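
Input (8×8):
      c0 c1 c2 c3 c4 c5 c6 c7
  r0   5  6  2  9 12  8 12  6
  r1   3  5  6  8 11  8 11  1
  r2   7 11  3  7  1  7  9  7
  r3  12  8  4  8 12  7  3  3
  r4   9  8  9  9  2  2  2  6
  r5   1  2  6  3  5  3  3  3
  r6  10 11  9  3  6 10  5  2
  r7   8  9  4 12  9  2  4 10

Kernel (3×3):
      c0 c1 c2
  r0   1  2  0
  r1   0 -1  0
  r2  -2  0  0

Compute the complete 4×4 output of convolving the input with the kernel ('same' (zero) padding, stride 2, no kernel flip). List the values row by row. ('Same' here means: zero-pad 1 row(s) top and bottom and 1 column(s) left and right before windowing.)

Output[0,0]: The receptive field on the zero-padded input at this output position is [0 0 0 / 0 5 6 / 0 3 5]. Elementwise product with the kernel and sum: 0·1 + 0·2 + 5·-1 + 0·-2.
Output[0,1]: The receptive field on the zero-padded input at this output position is [0 0 0 / 6 2 9 / 5 6 8]. Elementwise product with the kernel and sum: 0·1 + 0·2 + 2·-1 + 5·-2.

-5 -12 -28 -28
-1 -2 13 7
15 3 24 5
-8 -13 -17 0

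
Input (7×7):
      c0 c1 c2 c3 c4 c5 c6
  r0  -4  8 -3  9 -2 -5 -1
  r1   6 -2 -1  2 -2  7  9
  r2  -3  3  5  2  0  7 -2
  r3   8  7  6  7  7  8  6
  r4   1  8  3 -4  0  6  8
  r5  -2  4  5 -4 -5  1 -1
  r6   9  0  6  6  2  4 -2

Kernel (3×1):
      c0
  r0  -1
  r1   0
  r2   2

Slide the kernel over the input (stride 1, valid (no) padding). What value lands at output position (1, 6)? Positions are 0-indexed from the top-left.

The receptive field on the input at this output position is [9 / -2 / 6]. Elementwise product with the kernel and sum: 9·-1 + 6·2.

3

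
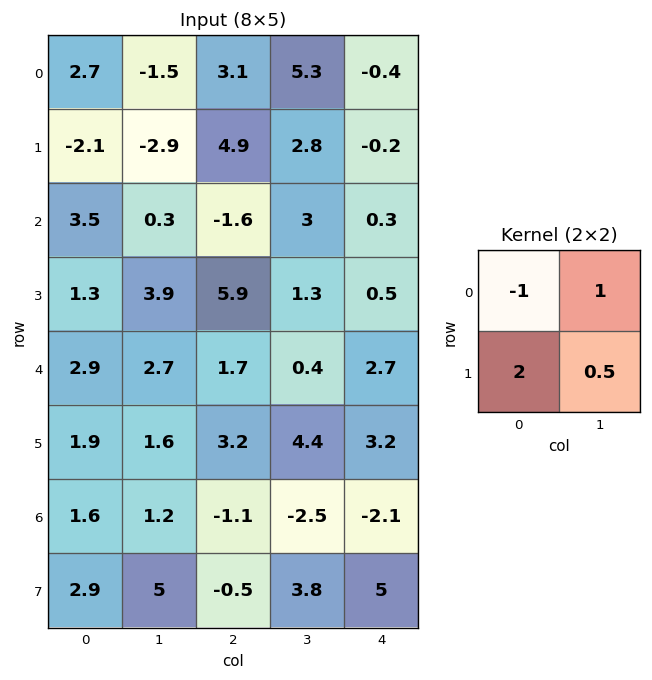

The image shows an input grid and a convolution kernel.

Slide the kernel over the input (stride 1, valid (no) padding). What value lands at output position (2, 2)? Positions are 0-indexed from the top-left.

The receptive field on the input at this output position is [-1.6 3 / 5.9 1.3]. Elementwise product with the kernel and sum: -1.6·-1 + 3·1 + 5.9·2 + 1.3·0.5.

17.05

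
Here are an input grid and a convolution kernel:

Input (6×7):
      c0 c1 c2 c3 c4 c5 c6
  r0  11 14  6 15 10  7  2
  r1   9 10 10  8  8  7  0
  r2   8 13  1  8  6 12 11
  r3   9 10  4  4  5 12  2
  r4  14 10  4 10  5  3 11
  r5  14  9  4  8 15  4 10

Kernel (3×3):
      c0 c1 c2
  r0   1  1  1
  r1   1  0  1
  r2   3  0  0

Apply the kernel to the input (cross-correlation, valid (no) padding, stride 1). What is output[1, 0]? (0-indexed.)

65

The receptive field on the input at this output position is [9 10 10 / 8 13 1 / 9 10 4]. Elementwise product with the kernel and sum: 9·1 + 10·1 + 10·1 + 8·1 + 1·1 + 9·3.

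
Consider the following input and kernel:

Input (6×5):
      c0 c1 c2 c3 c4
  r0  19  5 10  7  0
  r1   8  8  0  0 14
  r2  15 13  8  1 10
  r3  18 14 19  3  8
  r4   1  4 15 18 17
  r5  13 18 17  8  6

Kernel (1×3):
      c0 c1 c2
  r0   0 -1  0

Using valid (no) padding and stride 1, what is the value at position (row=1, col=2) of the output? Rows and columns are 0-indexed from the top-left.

0

The receptive field on the input at this output position is [0 0 14]. Elementwise product with the kernel and sum: 0·-1.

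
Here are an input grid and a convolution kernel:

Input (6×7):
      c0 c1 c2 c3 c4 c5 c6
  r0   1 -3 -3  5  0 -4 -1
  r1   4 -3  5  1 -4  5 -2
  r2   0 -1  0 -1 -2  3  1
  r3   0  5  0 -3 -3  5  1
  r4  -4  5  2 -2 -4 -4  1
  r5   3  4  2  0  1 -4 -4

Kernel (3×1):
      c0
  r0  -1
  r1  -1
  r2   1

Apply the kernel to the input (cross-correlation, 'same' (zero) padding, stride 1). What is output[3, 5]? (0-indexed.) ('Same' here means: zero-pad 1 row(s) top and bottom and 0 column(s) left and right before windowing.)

-12

The receptive field on the zero-padded input at this output position is [3 / 5 / -4]. Elementwise product with the kernel and sum: 3·-1 + 5·-1 + -4·1.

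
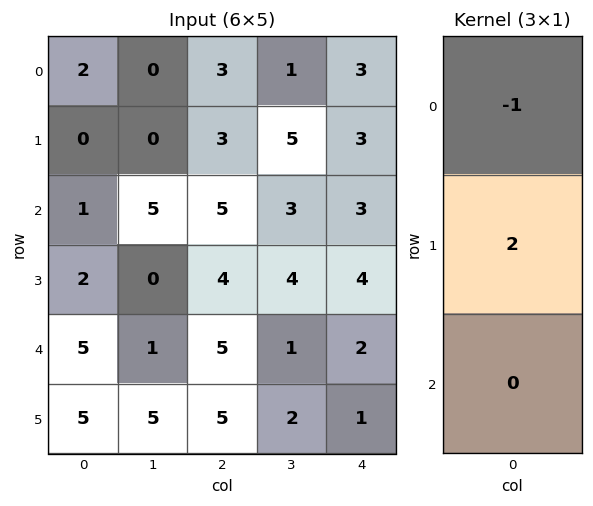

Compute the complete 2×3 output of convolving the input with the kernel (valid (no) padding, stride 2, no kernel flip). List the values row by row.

-2 3 3
3 3 5

Output[0,0]: The receptive field on the input at this output position is [2 / 0 / 1]. Elementwise product with the kernel and sum: 2·-1 + 0·2.
Output[0,1]: The receptive field on the input at this output position is [3 / 3 / 5]. Elementwise product with the kernel and sum: 3·-1 + 3·2.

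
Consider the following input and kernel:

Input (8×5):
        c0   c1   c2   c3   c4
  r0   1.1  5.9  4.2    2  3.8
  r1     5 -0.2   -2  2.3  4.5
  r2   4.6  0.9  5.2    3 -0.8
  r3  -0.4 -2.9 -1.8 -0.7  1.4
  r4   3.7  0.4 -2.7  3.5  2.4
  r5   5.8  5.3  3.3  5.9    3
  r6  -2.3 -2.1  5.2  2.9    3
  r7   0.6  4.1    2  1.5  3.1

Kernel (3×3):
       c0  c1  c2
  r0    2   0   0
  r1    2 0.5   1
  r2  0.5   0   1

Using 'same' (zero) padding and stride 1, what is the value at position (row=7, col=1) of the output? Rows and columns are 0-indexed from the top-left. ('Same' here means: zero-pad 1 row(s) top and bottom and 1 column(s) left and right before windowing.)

The receptive field on the zero-padded input at this output position is [-2.3 -2.1 5.2 / 0.6 4.1 2 / 0 0 0]. Elementwise product with the kernel and sum: -2.3·2 + 0.6·2 + 4.1·0.5 + 2·1 + 0·0.5 + 0·1.

0.65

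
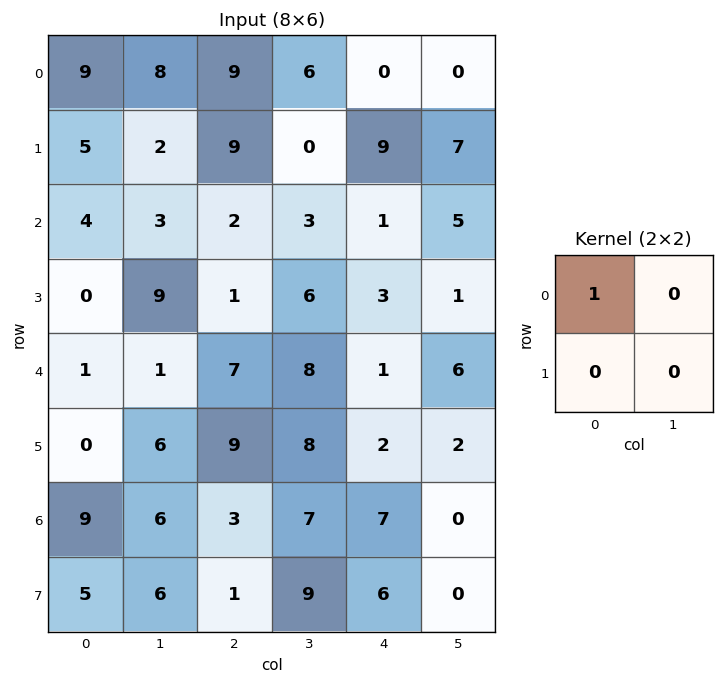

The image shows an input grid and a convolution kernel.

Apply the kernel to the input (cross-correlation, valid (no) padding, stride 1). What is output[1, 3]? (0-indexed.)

0

The receptive field on the input at this output position is [0 9 / 3 1]. Elementwise product with the kernel and sum: 0·1.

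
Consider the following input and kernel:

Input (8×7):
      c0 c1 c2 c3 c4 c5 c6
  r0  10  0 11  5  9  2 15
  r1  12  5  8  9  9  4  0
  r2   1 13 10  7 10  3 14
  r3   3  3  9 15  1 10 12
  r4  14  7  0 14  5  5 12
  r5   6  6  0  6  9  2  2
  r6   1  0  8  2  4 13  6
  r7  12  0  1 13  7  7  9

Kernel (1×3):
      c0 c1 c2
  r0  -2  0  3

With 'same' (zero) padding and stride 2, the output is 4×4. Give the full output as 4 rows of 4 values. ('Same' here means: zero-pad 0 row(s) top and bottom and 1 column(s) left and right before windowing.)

0 15 -4 -4
39 -5 -5 -6
21 28 -13 -10
0 6 35 -26

Output[0,0]: The receptive field on the zero-padded input at this output position is [0 10 0]. Elementwise product with the kernel and sum: 0·-2 + 0·3.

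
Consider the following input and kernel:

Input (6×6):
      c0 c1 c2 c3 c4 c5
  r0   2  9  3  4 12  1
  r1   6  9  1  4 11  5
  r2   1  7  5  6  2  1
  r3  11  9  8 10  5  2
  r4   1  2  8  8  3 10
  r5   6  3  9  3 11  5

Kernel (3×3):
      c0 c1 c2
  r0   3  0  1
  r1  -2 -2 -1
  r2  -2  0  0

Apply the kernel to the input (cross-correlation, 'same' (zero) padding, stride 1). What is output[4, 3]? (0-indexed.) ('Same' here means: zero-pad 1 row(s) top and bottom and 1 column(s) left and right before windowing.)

The receptive field on the zero-padded input at this output position is [8 10 5 / 8 8 3 / 9 3 11]. Elementwise product with the kernel and sum: 8·3 + 5·1 + 8·-2 + 8·-2 + 3·-1 + 9·-2.

-24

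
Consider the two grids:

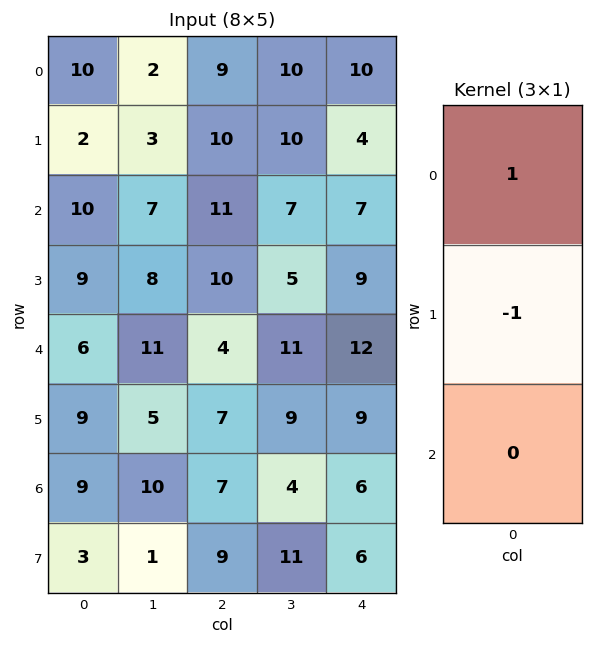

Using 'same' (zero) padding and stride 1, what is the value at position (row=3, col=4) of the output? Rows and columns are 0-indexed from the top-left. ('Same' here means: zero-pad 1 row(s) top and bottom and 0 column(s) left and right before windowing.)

-2

The receptive field on the zero-padded input at this output position is [7 / 9 / 12]. Elementwise product with the kernel and sum: 7·1 + 9·-1.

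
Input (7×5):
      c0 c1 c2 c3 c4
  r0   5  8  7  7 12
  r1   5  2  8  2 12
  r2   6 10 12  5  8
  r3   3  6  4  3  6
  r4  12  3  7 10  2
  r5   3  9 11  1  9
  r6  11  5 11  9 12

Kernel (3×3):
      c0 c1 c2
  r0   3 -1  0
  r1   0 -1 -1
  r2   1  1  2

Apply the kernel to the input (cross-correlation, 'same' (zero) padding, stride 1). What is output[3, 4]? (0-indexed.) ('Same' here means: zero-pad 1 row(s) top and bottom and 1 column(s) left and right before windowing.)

The receptive field on the zero-padded input at this output position is [5 8 0 / 3 6 0 / 10 2 0]. Elementwise product with the kernel and sum: 5·3 + 8·-1 + 6·-1 + 0·-1 + 10·1 + 2·1 + 0·2.

13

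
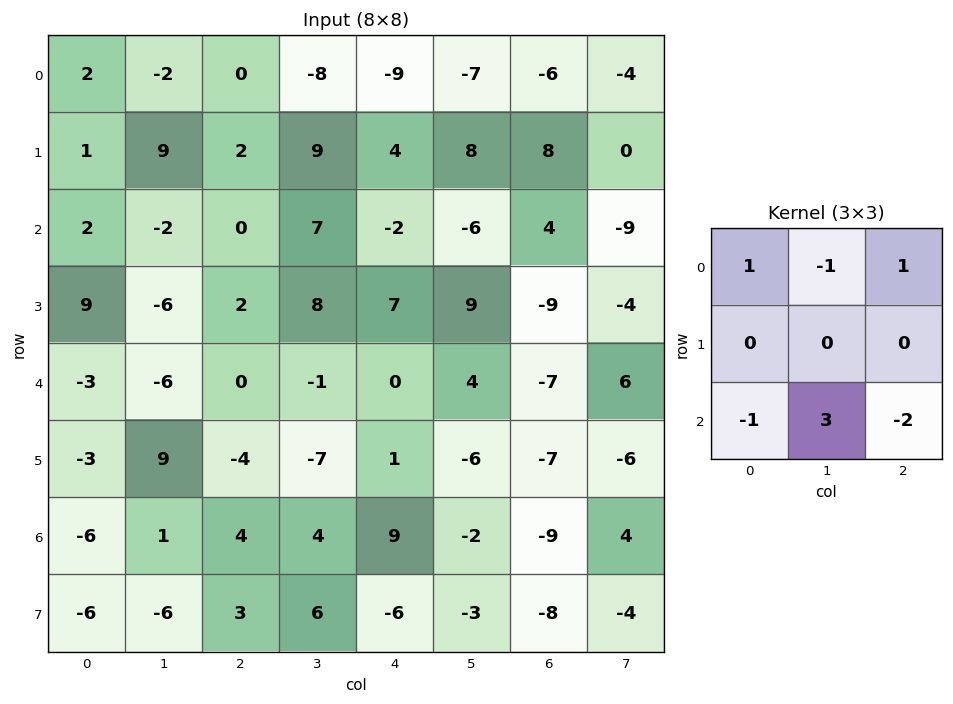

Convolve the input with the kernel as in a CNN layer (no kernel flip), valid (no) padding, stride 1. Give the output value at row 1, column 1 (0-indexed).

12

The receptive field on the input at this output position is [9 2 9 / -2 0 7 / -6 2 8]. Elementwise product with the kernel and sum: 9·1 + 2·-1 + 9·1 + -6·-1 + 2·3 + 8·-2.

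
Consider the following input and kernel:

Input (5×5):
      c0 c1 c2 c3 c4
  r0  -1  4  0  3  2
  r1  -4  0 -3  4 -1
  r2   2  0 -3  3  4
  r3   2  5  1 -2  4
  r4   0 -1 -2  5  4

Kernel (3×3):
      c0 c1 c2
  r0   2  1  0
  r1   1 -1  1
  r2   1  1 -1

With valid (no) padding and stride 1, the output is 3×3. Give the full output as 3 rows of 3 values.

Output[0,0]: The receptive field on the input at this output position is [-1 4 0 / -4 0 -3 / 2 0 -3]. Elementwise product with the kernel and sum: -1·2 + 4·1 + -4·1 + 0·-1 + -3·1 + 2·1 + 0·1 + -3·-1.
Output[0,1]: The receptive field on the input at this output position is [4 0 3 / 0 -3 4 / 0 -3 3]. Elementwise product with the kernel and sum: 4·2 + 0·1 + 0·1 + -3·-1 + 4·1 + 0·1 + -3·1 + 3·-1.

0 9 -9
-3 11 -9
3 -9 3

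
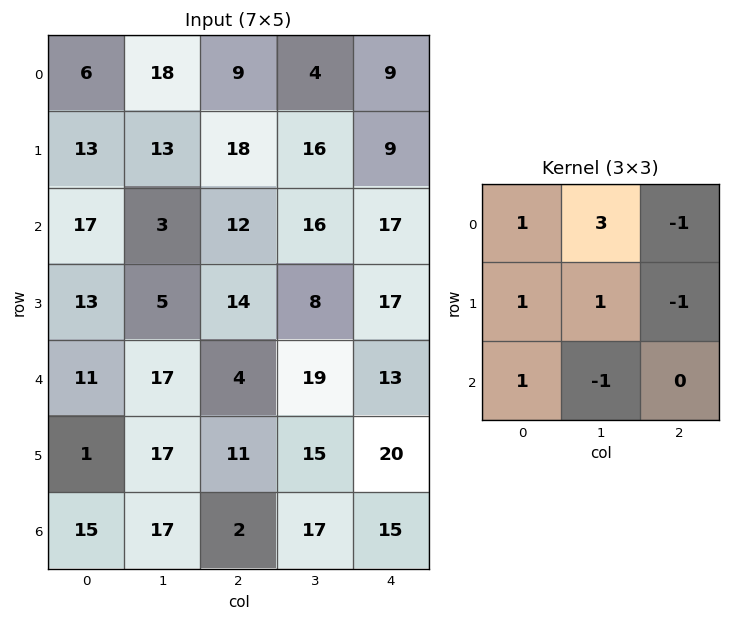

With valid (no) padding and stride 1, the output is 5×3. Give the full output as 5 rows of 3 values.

Output[0,0]: The receptive field on the input at this output position is [6 18 9 / 13 13 18 / 17 3 12]. Elementwise product with the kernel and sum: 6·1 + 18·3 + 9·-1 + 13·1 + 13·1 + 18·-1 + 17·1 + 3·-1.
Output[0,1]: The receptive field on the input at this output position is [18 9 4 / 13 18 16 / 3 12 16]. Elementwise product with the kernel and sum: 18·1 + 9·3 + 4·-1 + 13·1 + 18·1 + 16·-1 + 3·1 + 12·-1.

73 47 33
50 41 74
12 47 33
22 47 27
63 38 39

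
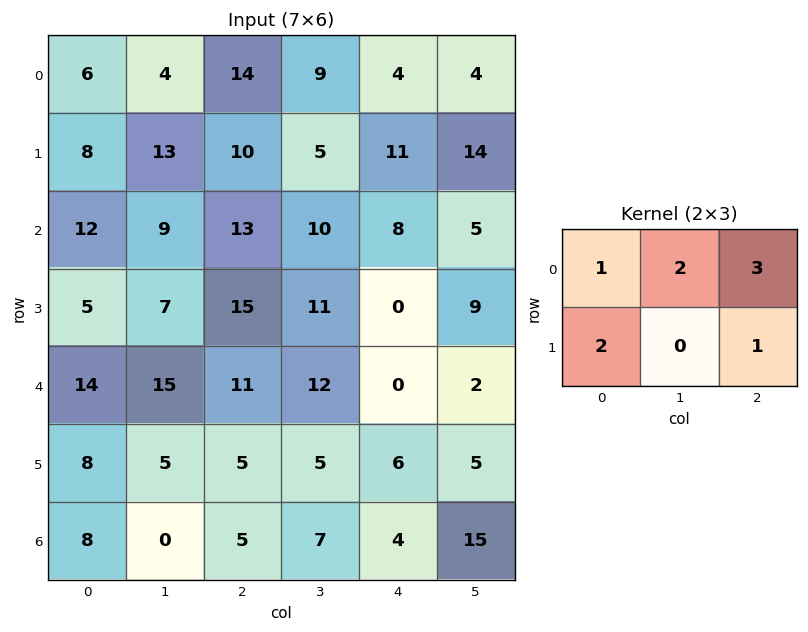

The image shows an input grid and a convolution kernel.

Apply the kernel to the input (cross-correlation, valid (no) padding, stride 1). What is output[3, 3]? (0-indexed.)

The receptive field on the input at this output position is [11 0 9 / 12 0 2]. Elementwise product with the kernel and sum: 11·1 + 0·2 + 9·3 + 12·2 + 2·1.

64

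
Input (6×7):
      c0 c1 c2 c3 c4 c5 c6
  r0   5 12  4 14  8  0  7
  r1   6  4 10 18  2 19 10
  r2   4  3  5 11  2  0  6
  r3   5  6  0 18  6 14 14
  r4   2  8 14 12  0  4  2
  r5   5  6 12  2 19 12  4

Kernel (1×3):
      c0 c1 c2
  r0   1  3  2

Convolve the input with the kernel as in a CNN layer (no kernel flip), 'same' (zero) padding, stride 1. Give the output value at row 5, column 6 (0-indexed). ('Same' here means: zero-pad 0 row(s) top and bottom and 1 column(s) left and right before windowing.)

24

The receptive field on the zero-padded input at this output position is [12 4 0]. Elementwise product with the kernel and sum: 12·1 + 4·3 + 0·2.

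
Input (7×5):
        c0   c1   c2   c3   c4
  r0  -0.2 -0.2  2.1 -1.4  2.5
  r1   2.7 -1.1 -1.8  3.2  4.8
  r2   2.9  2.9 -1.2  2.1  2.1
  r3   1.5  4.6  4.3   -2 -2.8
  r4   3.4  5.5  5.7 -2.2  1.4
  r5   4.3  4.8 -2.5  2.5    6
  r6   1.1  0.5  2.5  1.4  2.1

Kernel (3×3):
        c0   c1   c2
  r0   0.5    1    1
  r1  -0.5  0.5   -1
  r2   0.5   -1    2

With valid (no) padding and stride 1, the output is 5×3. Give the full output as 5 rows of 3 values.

-2.15 3.9 1.35
4.4 -9.3 5.2
8 -3.15 11.1
-2.65 16.8 0.25
20.7 0.65 2.6

Output[0,0]: The receptive field on the input at this output position is [-0.2 -0.2 2.1 / 2.7 -1.1 -1.8 / 2.9 2.9 -1.2]. Elementwise product with the kernel and sum: -0.2·0.5 + -0.2·1 + 2.1·1 + 2.7·-0.5 + -1.1·0.5 + -1.8·-1 + 2.9·0.5 + 2.9·-1 + -1.2·2.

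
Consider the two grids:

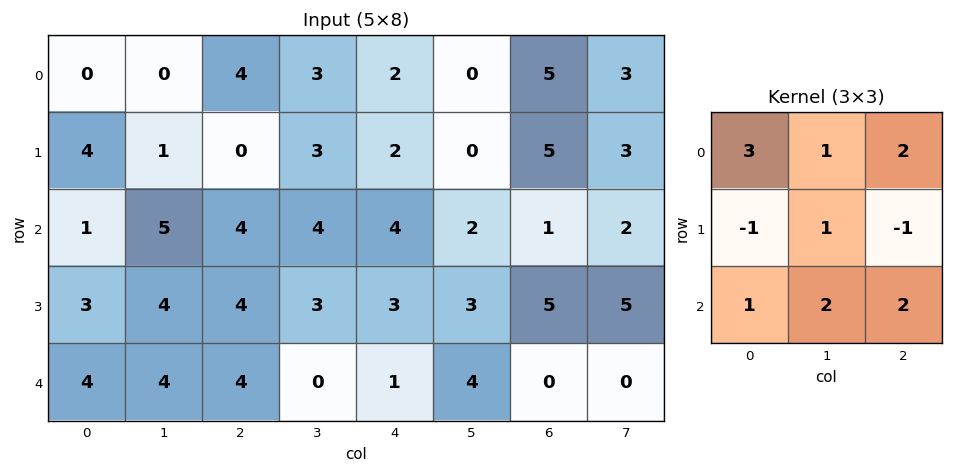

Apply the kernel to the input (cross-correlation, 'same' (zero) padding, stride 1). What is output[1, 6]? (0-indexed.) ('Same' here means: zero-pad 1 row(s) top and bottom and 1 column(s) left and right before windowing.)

The receptive field on the zero-padded input at this output position is [0 5 3 / 0 5 3 / 2 1 2]. Elementwise product with the kernel and sum: 0·3 + 5·1 + 3·2 + 0·-1 + 5·1 + 3·-1 + 2·1 + 1·2 + 2·2.

21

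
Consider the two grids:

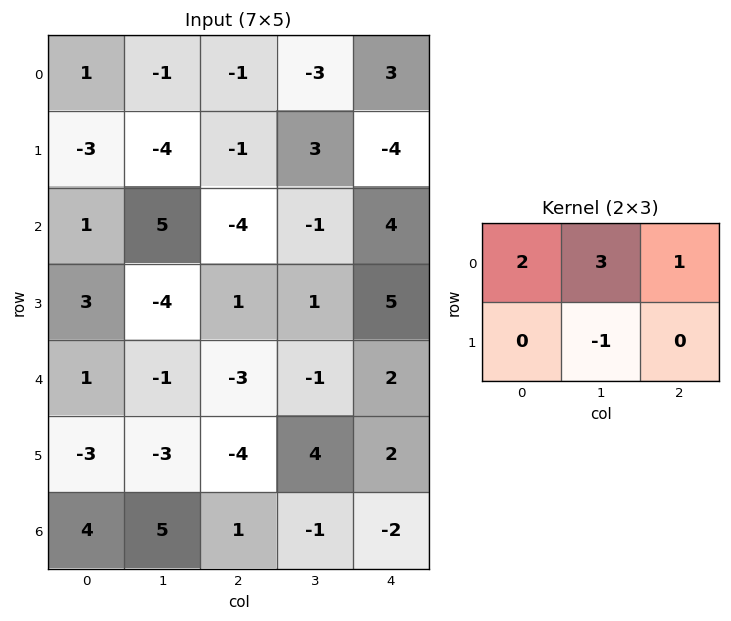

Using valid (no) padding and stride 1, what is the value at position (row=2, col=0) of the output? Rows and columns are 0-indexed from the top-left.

17

The receptive field on the input at this output position is [1 5 -4 / 3 -4 1]. Elementwise product with the kernel and sum: 1·2 + 5·3 + -4·1 + -4·-1.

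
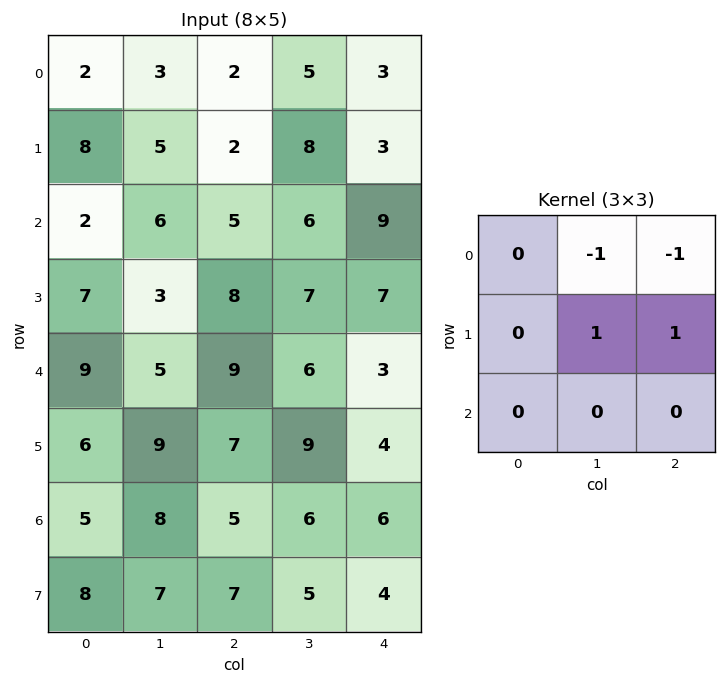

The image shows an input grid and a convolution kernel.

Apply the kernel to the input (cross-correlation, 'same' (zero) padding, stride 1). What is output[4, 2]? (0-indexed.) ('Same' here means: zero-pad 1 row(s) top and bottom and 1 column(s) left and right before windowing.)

0

The receptive field on the zero-padded input at this output position is [3 8 7 / 5 9 6 / 9 7 9]. Elementwise product with the kernel and sum: 8·-1 + 7·-1 + 9·1 + 6·1.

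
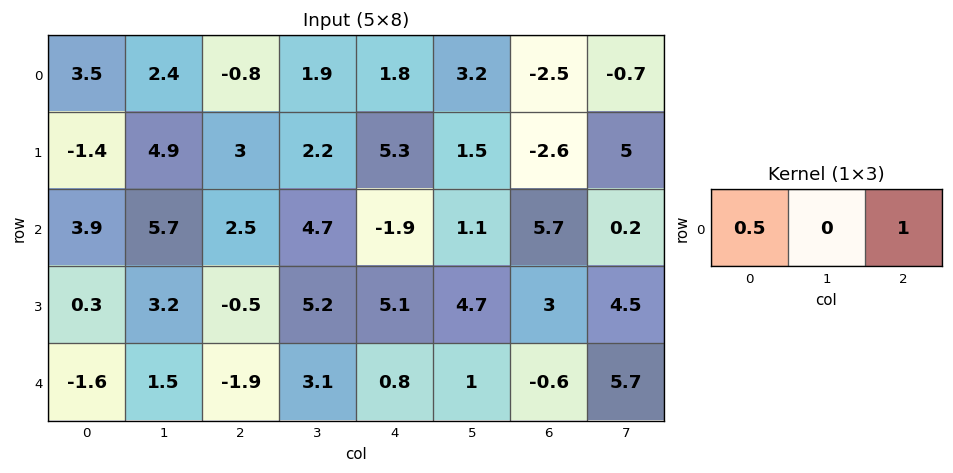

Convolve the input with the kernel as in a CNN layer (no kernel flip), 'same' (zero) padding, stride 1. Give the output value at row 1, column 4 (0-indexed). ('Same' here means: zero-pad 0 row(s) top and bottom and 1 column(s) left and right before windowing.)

2.6

The receptive field on the zero-padded input at this output position is [2.2 5.3 1.5]. Elementwise product with the kernel and sum: 2.2·0.5 + 1.5·1.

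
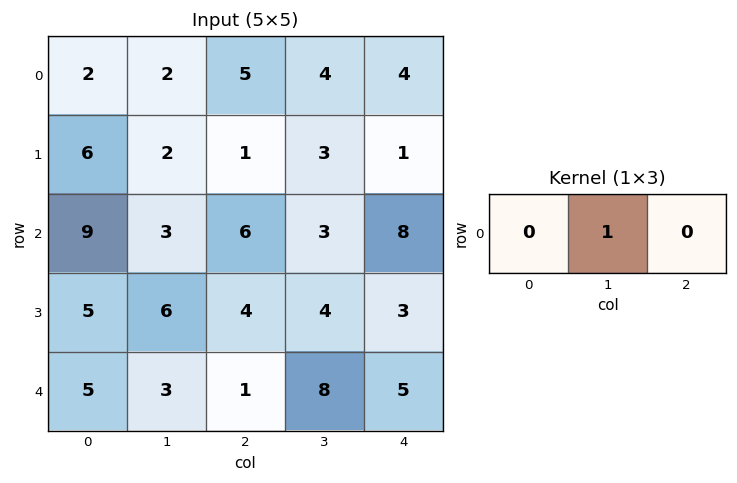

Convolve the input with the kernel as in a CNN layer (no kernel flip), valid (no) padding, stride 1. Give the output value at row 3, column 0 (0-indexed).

The receptive field on the input at this output position is [5 6 4]. Elementwise product with the kernel and sum: 6·1.

6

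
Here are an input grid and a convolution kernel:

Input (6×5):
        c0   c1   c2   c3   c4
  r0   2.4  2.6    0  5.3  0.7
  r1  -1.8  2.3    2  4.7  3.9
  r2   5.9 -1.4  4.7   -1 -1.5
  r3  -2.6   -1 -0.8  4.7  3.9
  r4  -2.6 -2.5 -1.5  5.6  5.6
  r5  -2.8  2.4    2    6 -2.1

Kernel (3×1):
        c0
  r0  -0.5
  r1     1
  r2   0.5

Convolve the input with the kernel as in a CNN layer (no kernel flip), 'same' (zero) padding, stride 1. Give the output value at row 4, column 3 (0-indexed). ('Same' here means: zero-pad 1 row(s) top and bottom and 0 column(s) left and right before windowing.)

6.25

The receptive field on the zero-padded input at this output position is [4.7 / 5.6 / 6]. Elementwise product with the kernel and sum: 4.7·-0.5 + 5.6·1 + 6·0.5.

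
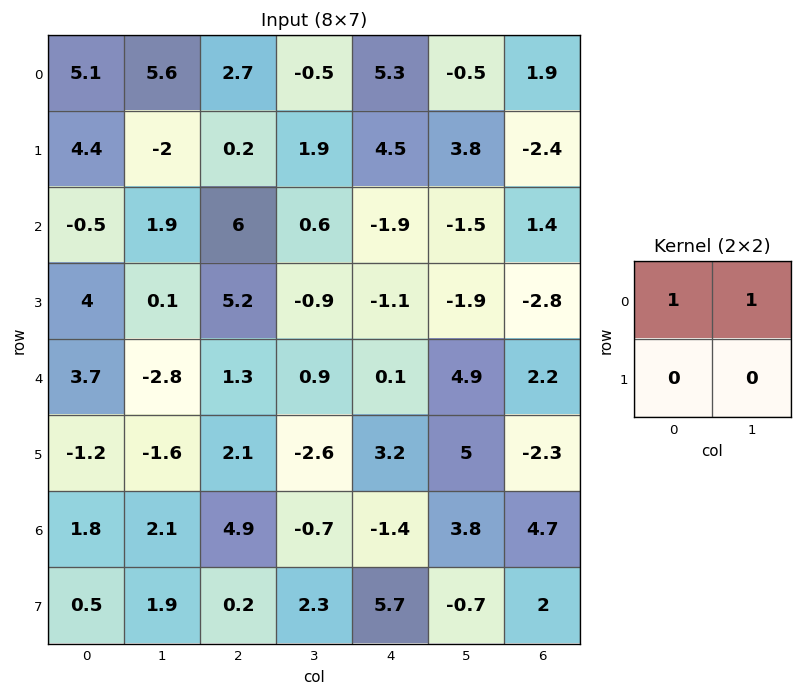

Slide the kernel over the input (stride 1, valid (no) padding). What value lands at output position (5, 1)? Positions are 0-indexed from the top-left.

0.5

The receptive field on the input at this output position is [-1.6 2.1 / 2.1 4.9]. Elementwise product with the kernel and sum: -1.6·1 + 2.1·1.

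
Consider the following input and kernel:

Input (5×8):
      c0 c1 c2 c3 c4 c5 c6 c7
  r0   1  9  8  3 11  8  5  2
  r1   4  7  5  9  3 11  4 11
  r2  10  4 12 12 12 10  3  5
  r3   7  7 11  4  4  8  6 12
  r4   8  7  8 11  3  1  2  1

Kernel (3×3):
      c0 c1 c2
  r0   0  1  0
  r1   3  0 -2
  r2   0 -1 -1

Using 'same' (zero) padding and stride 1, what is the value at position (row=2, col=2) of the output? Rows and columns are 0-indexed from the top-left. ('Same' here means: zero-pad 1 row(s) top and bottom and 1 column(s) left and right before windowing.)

The receptive field on the zero-padded input at this output position is [7 5 9 / 4 12 12 / 7 11 4]. Elementwise product with the kernel and sum: 5·1 + 4·3 + 12·-2 + 11·-1 + 4·-1.

-22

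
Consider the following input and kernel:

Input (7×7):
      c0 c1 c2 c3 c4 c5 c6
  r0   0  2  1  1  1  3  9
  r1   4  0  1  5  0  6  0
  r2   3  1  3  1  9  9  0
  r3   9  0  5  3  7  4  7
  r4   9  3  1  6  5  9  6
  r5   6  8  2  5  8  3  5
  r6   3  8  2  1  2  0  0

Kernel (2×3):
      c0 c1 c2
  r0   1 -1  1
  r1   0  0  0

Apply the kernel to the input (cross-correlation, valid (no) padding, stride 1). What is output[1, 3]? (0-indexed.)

11

The receptive field on the input at this output position is [5 0 6 / 1 9 9]. Elementwise product with the kernel and sum: 5·1 + 0·-1 + 6·1.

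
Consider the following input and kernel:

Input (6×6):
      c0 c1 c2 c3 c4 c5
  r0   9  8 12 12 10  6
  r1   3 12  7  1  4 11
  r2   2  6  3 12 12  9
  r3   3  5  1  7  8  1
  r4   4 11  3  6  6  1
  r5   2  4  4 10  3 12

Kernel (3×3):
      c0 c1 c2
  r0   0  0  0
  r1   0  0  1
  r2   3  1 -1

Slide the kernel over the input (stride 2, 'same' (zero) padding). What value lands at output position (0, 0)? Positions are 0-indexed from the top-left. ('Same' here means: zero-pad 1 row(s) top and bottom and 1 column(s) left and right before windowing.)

The receptive field on the zero-padded input at this output position is [0 0 0 / 0 9 8 / 0 3 12]. Elementwise product with the kernel and sum: 8·1 + 0·3 + 3·1 + 12·-1.

-1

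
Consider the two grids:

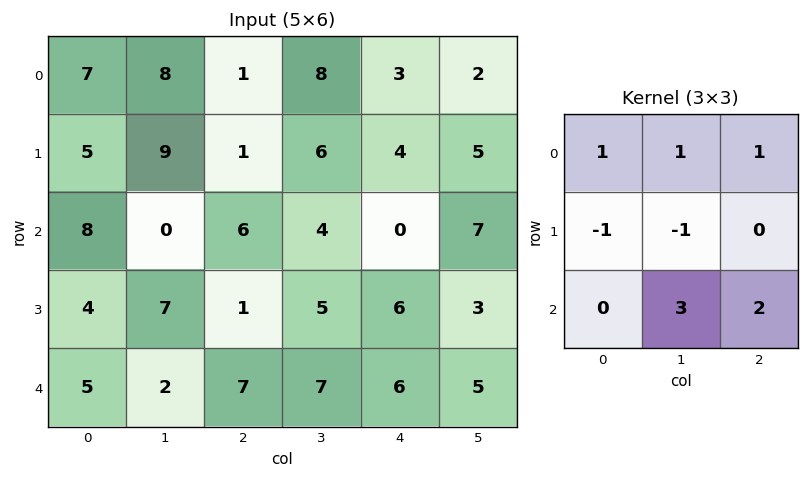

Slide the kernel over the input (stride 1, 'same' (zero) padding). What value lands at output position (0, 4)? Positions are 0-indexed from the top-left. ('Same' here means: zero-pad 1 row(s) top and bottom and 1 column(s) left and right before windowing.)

11

The receptive field on the zero-padded input at this output position is [0 0 0 / 8 3 2 / 6 4 5]. Elementwise product with the kernel and sum: 0·1 + 0·1 + 0·1 + 8·-1 + 3·-1 + 4·3 + 5·2.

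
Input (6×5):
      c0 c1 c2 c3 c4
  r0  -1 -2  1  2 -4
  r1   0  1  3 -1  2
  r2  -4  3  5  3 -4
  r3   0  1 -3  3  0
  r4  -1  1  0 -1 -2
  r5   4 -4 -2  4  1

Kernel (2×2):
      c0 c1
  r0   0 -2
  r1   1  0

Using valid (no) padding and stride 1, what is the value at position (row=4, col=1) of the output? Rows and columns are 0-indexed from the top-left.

-4

The receptive field on the input at this output position is [1 0 / -4 -2]. Elementwise product with the kernel and sum: 0·-2 + -4·1.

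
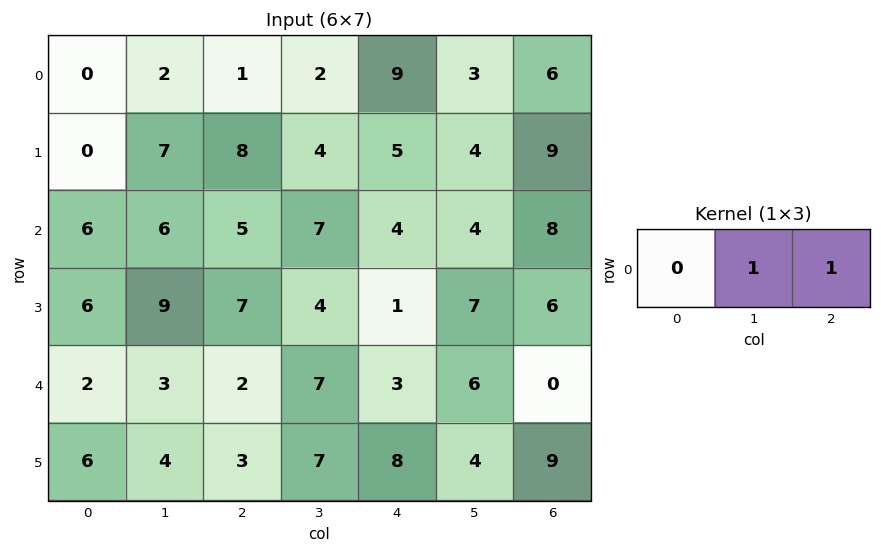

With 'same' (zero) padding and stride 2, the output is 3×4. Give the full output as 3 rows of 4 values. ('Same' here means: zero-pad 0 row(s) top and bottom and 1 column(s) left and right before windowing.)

Output[0,0]: The receptive field on the zero-padded input at this output position is [0 0 2]. Elementwise product with the kernel and sum: 0·1 + 2·1.

2 3 12 6
12 12 8 8
5 9 9 0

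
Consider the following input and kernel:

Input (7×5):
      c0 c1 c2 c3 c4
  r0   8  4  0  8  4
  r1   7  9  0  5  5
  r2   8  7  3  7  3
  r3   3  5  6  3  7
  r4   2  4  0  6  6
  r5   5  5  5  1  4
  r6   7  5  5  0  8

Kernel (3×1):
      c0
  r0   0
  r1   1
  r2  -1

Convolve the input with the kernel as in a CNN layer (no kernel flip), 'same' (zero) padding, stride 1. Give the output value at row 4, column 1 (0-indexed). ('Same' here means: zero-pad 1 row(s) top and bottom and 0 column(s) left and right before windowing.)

-1

The receptive field on the zero-padded input at this output position is [5 / 4 / 5]. Elementwise product with the kernel and sum: 4·1 + 5·-1.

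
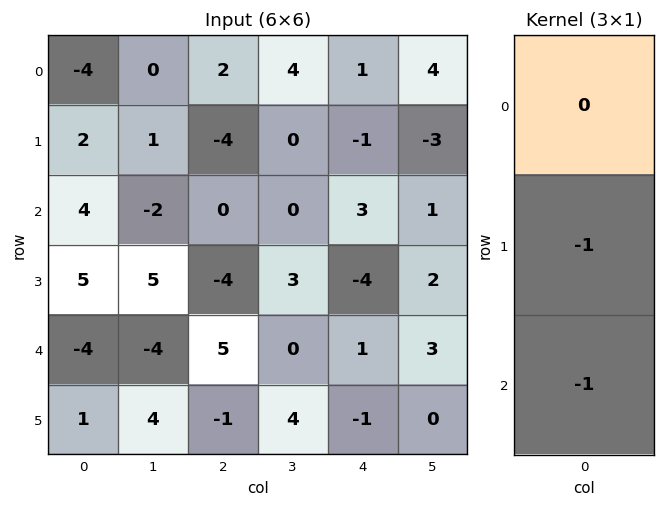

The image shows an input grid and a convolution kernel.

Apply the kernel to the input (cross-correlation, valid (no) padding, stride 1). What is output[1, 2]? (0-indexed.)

The receptive field on the input at this output position is [-4 / 0 / -4]. Elementwise product with the kernel and sum: 0·-1 + -4·-1.

4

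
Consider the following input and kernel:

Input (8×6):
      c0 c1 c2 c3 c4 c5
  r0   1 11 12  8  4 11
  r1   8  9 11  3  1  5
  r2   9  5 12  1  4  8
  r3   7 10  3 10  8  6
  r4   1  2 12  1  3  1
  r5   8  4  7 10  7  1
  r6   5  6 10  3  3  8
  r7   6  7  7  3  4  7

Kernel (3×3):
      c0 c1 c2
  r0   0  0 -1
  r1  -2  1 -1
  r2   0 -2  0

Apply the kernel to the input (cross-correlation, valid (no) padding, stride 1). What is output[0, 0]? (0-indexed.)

The receptive field on the input at this output position is [1 11 12 / 8 9 11 / 9 5 12]. Elementwise product with the kernel and sum: 12·-1 + 8·-2 + 9·1 + 11·-1 + 5·-2.

-40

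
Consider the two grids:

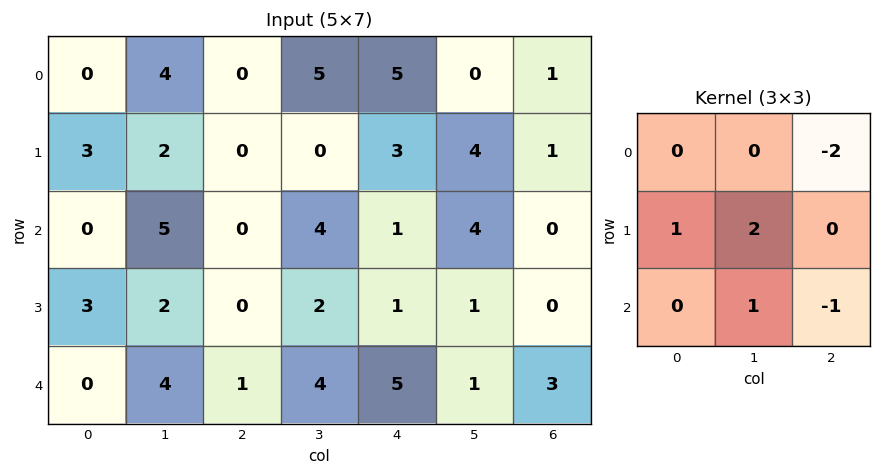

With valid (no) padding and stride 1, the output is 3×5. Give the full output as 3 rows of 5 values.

Output[0,0]: The receptive field on the input at this output position is [0 4 0 / 3 2 0 / 0 5 0]. Elementwise product with the kernel and sum: 0·-2 + 3·1 + 2·2 + 5·1 + 0·-1.
Output[0,1]: The receptive field on the input at this output position is [4 0 5 / 2 0 0 / 5 0 4]. Elementwise product with the kernel and sum: 5·-2 + 2·1 + 0·2 + 0·1 + 4·-1.

12 -12 -7 3 13
12 3 3 -2 8
10 -9 1 0 1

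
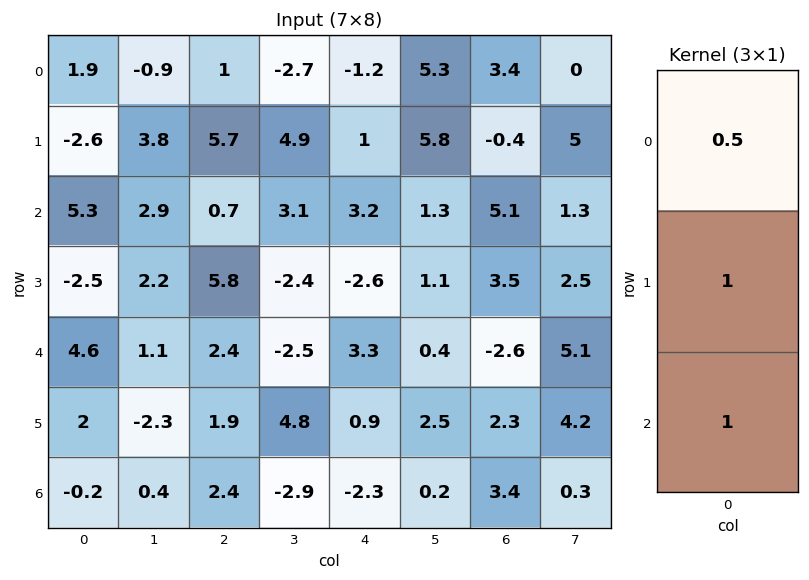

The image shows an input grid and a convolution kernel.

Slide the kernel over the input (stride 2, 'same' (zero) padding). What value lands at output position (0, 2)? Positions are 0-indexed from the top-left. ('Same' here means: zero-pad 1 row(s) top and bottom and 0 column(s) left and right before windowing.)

The receptive field on the zero-padded input at this output position is [0 / -1.2 / 1]. Elementwise product with the kernel and sum: 0·0.5 + -1.2·1 + 1·1.

-0.2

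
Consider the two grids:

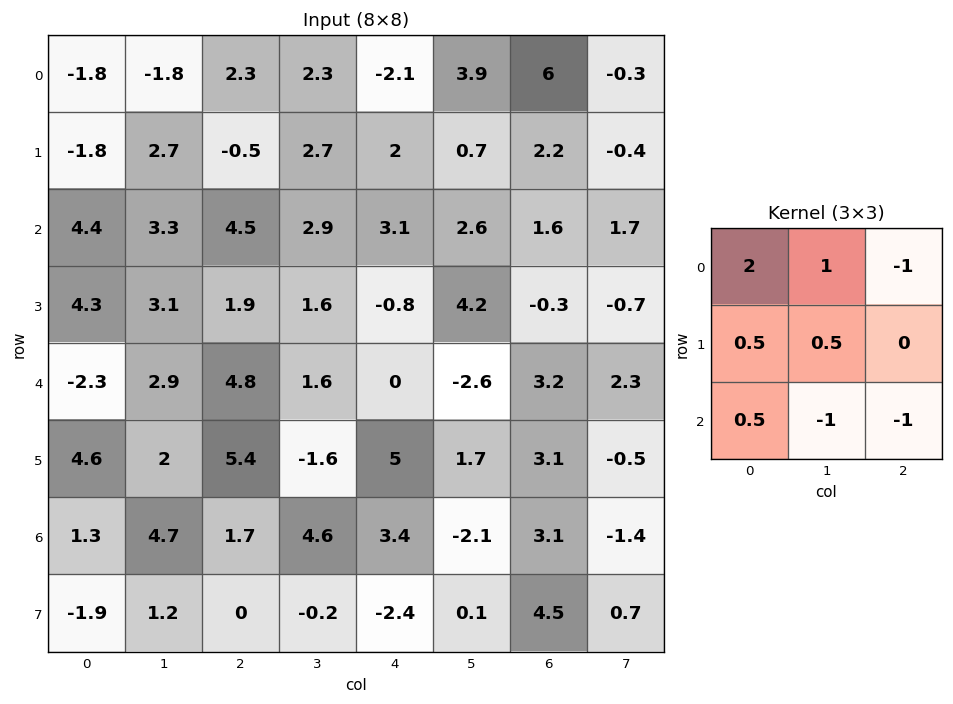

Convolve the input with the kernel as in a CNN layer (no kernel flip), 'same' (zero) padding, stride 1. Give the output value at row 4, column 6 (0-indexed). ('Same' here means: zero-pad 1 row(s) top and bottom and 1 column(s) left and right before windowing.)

7.35

The receptive field on the zero-padded input at this output position is [4.2 -0.3 -0.7 / -2.6 3.2 2.3 / 1.7 3.1 -0.5]. Elementwise product with the kernel and sum: 4.2·2 + -0.3·1 + -0.7·-1 + -2.6·0.5 + 3.2·0.5 + 1.7·0.5 + 3.1·-1 + -0.5·-1.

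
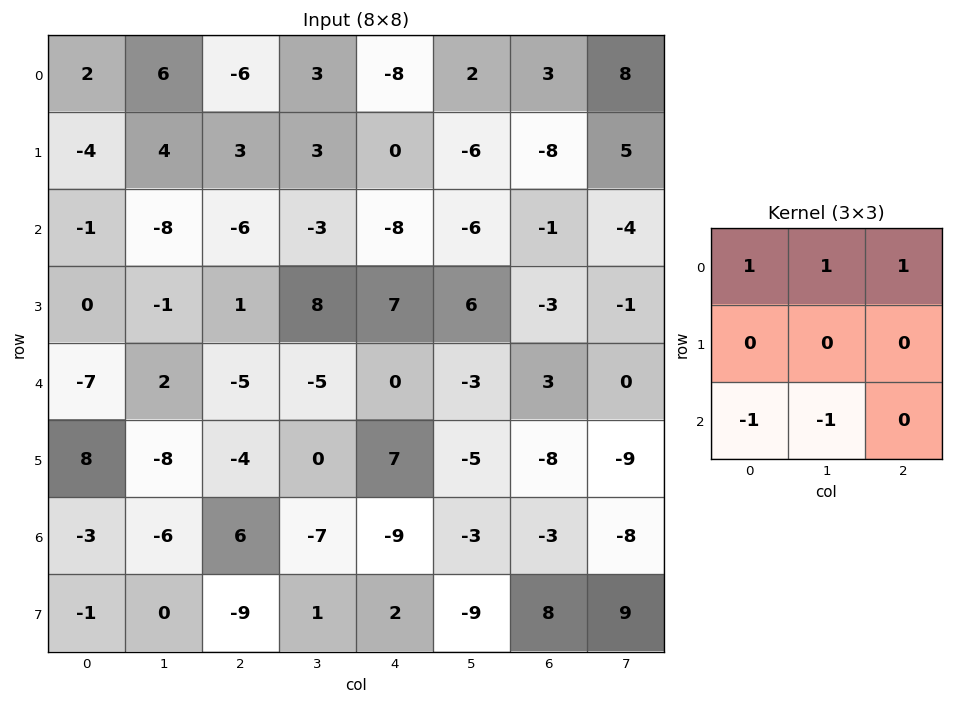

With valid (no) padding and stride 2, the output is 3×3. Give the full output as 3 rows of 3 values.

Output[0,0]: The receptive field on the input at this output position is [2 6 -6 / -4 4 3 / -1 -8 -6]. Elementwise product with the kernel and sum: 2·1 + 6·1 + -6·1 + -1·-1 + -8·-1.

11 -2 11
-10 -7 -12
-1 -9 12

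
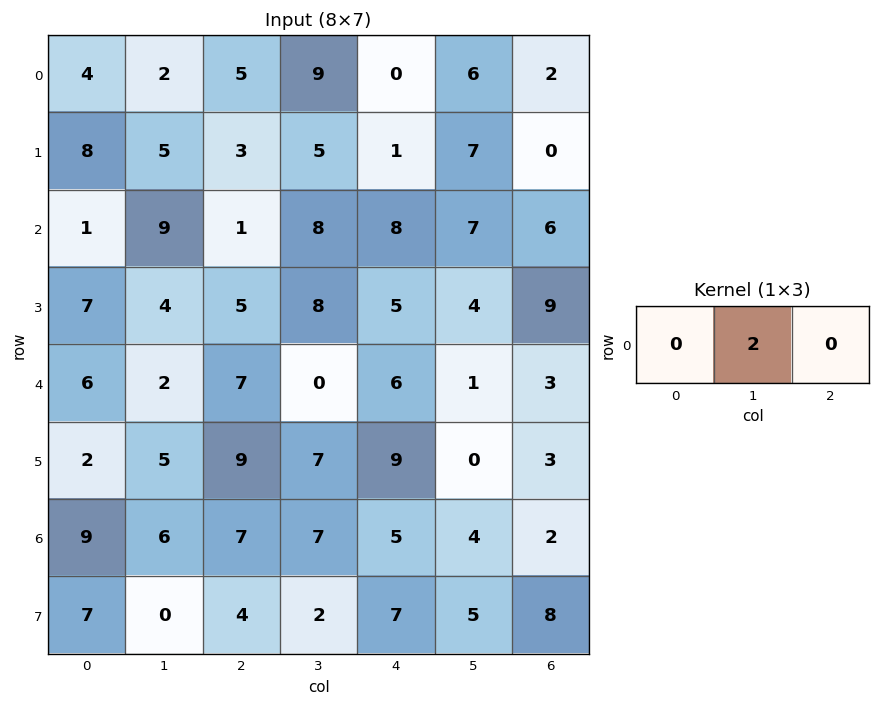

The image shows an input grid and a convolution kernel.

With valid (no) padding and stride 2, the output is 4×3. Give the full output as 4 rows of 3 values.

Output[0,0]: The receptive field on the input at this output position is [4 2 5]. Elementwise product with the kernel and sum: 2·2.

4 18 12
18 16 14
4 0 2
12 14 8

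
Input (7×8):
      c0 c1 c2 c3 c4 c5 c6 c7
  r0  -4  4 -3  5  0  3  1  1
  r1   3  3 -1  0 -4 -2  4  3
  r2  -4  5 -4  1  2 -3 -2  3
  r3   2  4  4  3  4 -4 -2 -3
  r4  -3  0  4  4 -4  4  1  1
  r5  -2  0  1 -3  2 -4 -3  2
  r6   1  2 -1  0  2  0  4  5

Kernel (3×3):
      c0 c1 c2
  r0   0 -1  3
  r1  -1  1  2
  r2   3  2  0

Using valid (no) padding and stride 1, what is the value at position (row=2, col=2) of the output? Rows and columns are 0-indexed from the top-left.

32

The receptive field on the input at this output position is [-4 1 2 / 4 3 4 / 4 4 -4]. Elementwise product with the kernel and sum: 1·-1 + 2·3 + 4·-1 + 3·1 + 4·2 + 4·3 + 4·2.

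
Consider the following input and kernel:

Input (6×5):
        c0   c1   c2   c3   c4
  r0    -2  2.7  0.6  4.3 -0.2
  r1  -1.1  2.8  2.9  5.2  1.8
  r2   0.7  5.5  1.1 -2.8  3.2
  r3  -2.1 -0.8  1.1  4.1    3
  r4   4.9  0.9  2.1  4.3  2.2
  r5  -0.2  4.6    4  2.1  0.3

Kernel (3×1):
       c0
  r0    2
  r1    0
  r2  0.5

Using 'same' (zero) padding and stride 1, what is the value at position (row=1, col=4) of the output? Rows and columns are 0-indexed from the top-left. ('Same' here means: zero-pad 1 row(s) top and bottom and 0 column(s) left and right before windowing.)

The receptive field on the zero-padded input at this output position is [-0.2 / 1.8 / 3.2]. Elementwise product with the kernel and sum: -0.2·2 + 3.2·0.5.

1.2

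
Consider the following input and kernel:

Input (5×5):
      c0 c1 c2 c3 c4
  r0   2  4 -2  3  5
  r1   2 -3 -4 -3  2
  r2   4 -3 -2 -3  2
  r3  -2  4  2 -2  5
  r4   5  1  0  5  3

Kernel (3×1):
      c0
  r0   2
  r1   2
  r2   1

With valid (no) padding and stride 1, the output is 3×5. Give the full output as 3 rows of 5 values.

Output[0,0]: The receptive field on the input at this output position is [2 / 2 / 4]. Elementwise product with the kernel and sum: 2·2 + 2·2 + 4·1.

12 -1 -14 -3 16
10 -8 -10 -14 13
9 3 0 -5 17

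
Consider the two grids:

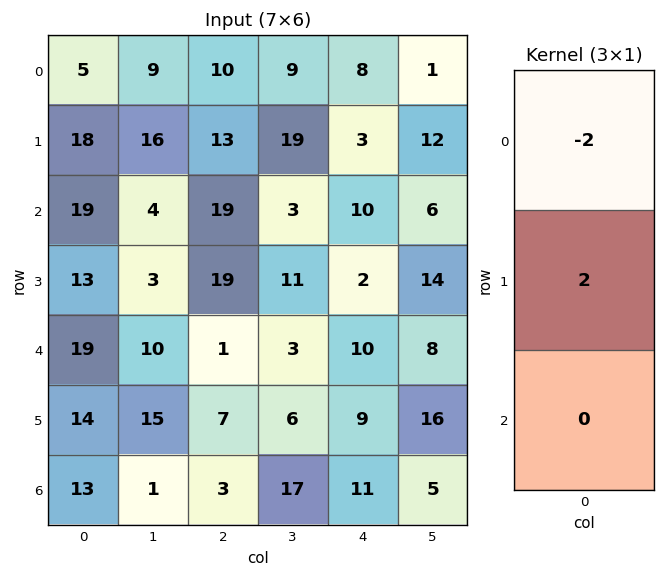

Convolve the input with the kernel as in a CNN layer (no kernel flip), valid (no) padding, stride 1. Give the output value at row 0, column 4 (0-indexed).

-10

The receptive field on the input at this output position is [8 / 3 / 10]. Elementwise product with the kernel and sum: 8·-2 + 3·2.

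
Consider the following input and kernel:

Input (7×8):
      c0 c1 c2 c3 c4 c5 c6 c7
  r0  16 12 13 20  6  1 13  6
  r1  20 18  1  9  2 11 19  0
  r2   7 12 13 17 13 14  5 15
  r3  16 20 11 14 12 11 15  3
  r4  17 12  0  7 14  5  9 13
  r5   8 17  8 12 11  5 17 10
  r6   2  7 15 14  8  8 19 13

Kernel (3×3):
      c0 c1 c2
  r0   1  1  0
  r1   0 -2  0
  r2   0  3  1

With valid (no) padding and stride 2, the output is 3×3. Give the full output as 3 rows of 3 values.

Output[0,0]: The receptive field on the input at this output position is [16 12 13 / 20 18 1 / 7 12 13]. Elementwise product with the kernel and sum: 16·1 + 12·1 + 18·-2 + 12·3 + 13·1.

41 79 32
15 37 29
31 33 52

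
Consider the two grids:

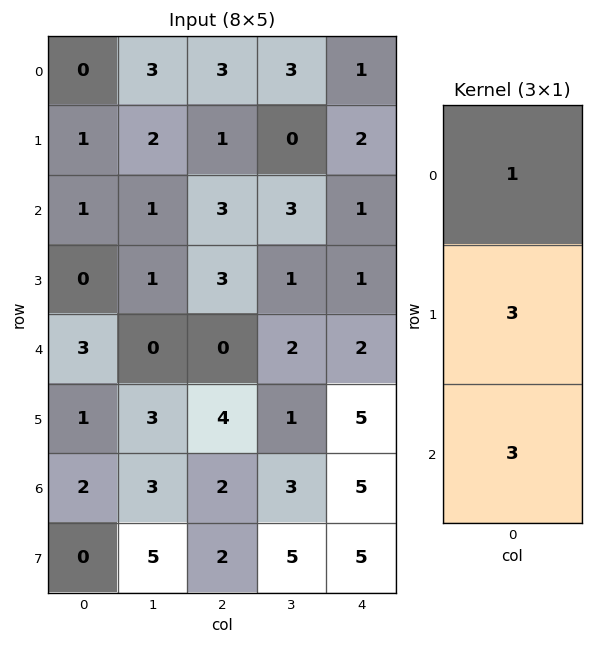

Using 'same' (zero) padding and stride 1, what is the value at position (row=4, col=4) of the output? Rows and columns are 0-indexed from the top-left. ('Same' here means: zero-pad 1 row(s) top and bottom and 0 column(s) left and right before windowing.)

22

The receptive field on the zero-padded input at this output position is [1 / 2 / 5]. Elementwise product with the kernel and sum: 1·1 + 2·3 + 5·3.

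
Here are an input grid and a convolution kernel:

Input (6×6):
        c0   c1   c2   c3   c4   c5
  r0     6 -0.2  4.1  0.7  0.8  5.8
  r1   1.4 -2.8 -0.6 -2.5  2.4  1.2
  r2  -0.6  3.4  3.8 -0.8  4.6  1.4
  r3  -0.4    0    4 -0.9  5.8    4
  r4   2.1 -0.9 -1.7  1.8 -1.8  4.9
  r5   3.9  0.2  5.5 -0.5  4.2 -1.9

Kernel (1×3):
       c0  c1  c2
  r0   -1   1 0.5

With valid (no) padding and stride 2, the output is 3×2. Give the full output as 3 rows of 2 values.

Output[0,0]: The receptive field on the input at this output position is [6 -0.2 4.1]. Elementwise product with the kernel and sum: 6·-1 + -0.2·1 + 4.1·0.5.
Output[0,1]: The receptive field on the input at this output position is [4.1 0.7 0.8]. Elementwise product with the kernel and sum: 4.1·-1 + 0.7·1 + 0.8·0.5.

-4.15 -3
5.9 -2.3
-3.85 2.6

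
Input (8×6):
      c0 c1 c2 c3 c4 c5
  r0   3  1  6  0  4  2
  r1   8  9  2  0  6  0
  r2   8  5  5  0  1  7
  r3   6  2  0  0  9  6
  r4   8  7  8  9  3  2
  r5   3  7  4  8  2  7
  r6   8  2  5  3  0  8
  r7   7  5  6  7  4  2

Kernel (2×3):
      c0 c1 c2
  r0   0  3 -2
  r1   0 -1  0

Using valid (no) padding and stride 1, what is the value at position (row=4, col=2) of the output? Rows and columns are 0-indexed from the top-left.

13

The receptive field on the input at this output position is [8 9 3 / 4 8 2]. Elementwise product with the kernel and sum: 9·3 + 3·-2 + 8·-1.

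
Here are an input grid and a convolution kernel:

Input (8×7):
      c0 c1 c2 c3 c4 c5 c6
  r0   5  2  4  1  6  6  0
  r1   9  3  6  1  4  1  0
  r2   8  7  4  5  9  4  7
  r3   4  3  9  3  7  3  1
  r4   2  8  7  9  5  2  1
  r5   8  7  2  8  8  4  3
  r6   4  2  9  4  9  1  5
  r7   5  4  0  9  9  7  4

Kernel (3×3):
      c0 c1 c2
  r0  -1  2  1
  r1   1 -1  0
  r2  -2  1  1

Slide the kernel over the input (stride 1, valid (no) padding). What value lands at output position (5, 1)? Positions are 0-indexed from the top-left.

-1

The receptive field on the input at this output position is [7 2 8 / 2 9 4 / 4 0 9]. Elementwise product with the kernel and sum: 7·-1 + 2·2 + 8·1 + 2·1 + 9·-1 + 4·-2 + 0·1 + 9·1.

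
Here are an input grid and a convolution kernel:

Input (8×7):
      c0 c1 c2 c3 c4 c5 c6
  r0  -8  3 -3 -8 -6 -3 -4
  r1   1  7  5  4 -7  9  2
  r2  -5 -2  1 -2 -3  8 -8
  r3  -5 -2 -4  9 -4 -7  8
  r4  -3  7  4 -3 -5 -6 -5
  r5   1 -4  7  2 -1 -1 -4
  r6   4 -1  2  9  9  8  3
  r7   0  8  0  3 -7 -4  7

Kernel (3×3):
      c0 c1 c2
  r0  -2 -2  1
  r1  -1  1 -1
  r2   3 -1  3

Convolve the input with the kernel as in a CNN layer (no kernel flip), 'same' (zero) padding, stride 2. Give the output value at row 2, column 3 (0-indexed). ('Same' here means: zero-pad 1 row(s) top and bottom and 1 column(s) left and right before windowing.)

The receptive field on the zero-padded input at this output position is [-7 8 0 / -6 -5 0 / -1 -4 0]. Elementwise product with the kernel and sum: -7·-2 + 8·-2 + 0·1 + -6·-1 + -5·1 + 0·-1 + -1·3 + -4·-1 + 0·3.

0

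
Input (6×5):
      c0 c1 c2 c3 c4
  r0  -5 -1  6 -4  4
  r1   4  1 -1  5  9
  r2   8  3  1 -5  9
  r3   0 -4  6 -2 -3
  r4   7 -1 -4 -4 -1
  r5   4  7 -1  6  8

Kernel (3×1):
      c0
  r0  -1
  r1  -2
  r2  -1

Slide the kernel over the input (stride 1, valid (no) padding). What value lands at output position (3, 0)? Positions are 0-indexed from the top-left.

The receptive field on the input at this output position is [0 / 7 / 4]. Elementwise product with the kernel and sum: 0·-1 + 7·-2 + 4·-1.

-18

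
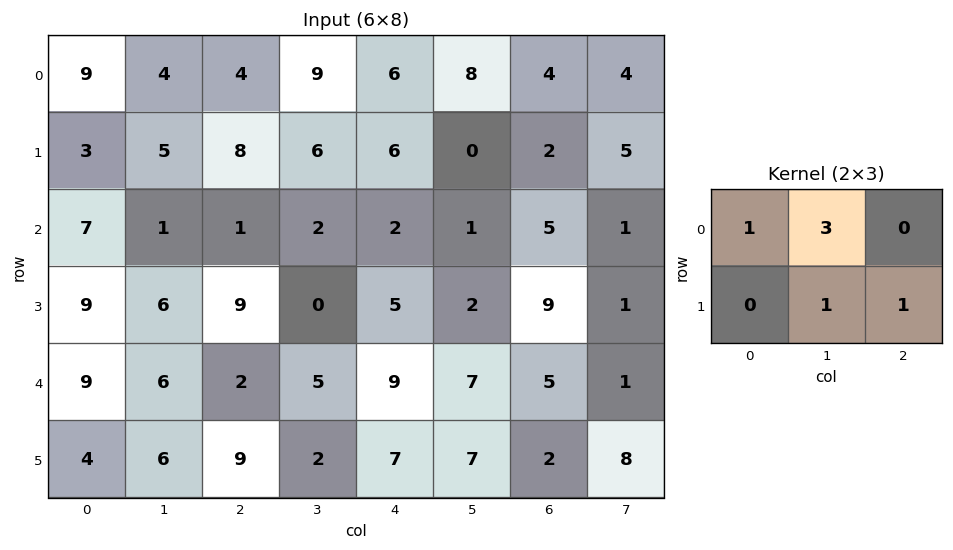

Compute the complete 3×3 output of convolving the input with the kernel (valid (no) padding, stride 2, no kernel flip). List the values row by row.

34 43 32
25 12 16
42 26 39

Output[0,0]: The receptive field on the input at this output position is [9 4 4 / 3 5 8]. Elementwise product with the kernel and sum: 9·1 + 4·3 + 5·1 + 8·1.
Output[0,1]: The receptive field on the input at this output position is [4 9 6 / 8 6 6]. Elementwise product with the kernel and sum: 4·1 + 9·3 + 6·1 + 6·1.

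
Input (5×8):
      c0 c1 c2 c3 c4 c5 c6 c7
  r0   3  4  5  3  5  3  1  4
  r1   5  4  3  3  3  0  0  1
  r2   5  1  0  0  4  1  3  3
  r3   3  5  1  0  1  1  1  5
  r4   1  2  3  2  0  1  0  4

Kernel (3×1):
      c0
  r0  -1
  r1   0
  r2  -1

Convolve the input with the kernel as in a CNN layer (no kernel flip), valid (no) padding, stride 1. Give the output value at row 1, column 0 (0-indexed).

The receptive field on the input at this output position is [5 / 5 / 3]. Elementwise product with the kernel and sum: 5·-1 + 3·-1.

-8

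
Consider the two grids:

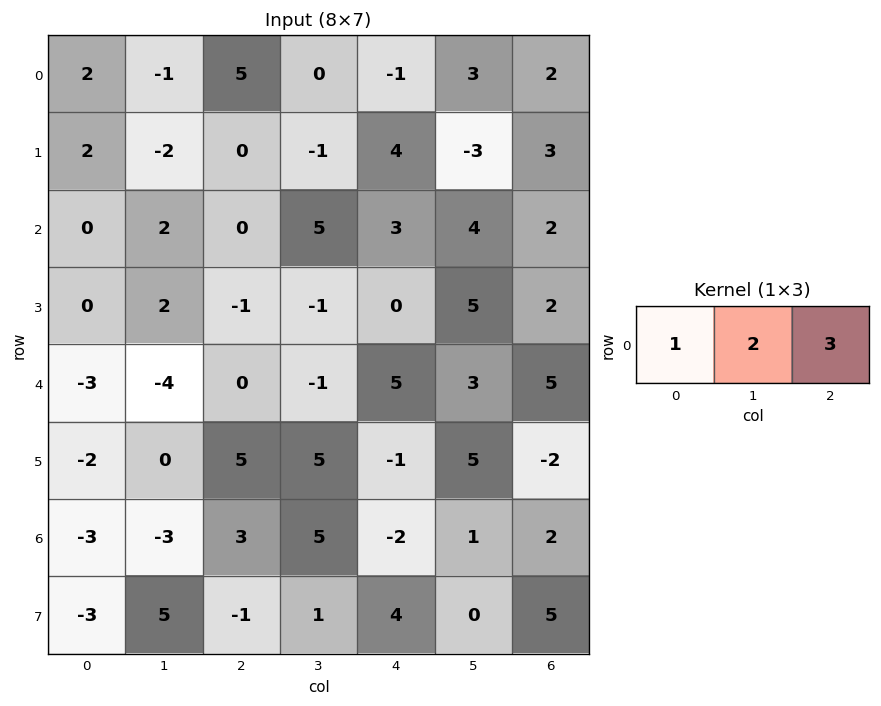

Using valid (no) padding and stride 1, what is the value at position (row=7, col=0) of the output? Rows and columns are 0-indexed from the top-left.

4

The receptive field on the input at this output position is [-3 5 -1]. Elementwise product with the kernel and sum: -3·1 + 5·2 + -1·3.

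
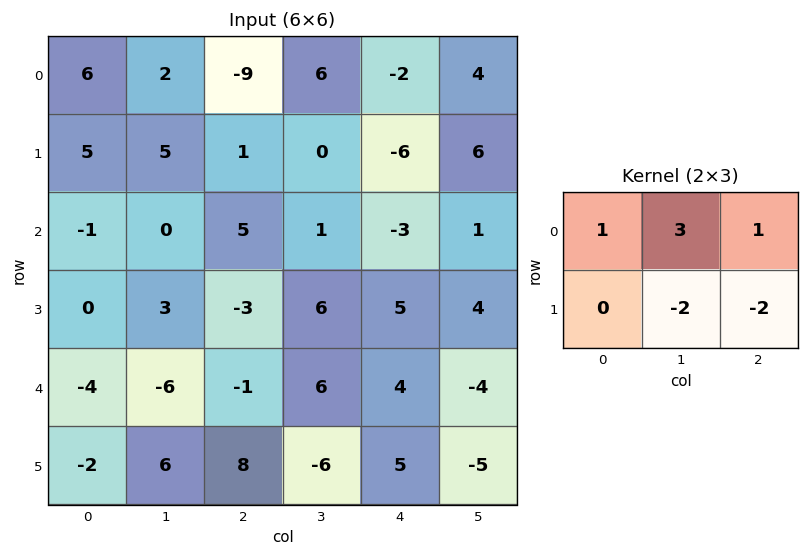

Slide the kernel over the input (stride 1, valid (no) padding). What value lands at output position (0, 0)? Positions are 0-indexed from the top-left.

-9

The receptive field on the input at this output position is [6 2 -9 / 5 5 1]. Elementwise product with the kernel and sum: 6·1 + 2·3 + -9·1 + 5·-2 + 1·-2.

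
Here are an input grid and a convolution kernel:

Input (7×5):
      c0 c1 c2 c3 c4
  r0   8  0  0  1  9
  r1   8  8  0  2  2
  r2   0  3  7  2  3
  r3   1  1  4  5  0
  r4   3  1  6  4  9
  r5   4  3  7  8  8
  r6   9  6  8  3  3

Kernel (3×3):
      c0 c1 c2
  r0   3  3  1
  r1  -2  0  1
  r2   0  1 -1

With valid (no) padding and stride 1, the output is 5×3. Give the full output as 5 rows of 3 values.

Output[0,0]: The receptive field on the input at this output position is [8 0 0 / 8 8 0 / 0 3 7]. Elementwise product with the kernel and sum: 8·3 + 0·3 + 0·1 + 8·-2 + 0·1 + 3·1 + 7·-1.
Output[0,1]: The receptive field on the input at this output position is [0 0 1 / 8 0 2 / 3 7 2]. Elementwise product with the kernel and sum: 0·3 + 0·3 + 1·1 + 8·-2 + 2·1 + 7·1 + 2·-1.

4 -8 13
52 21 2
13 37 17
6 21 24
15 32 33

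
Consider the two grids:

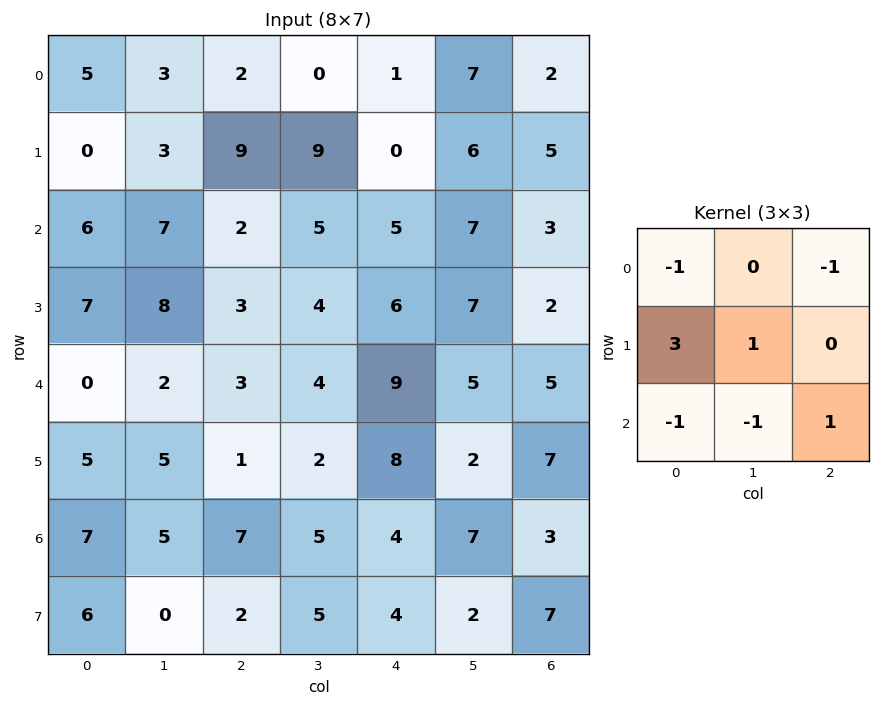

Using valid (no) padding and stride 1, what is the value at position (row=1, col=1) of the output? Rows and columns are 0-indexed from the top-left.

The receptive field on the input at this output position is [3 9 9 / 7 2 5 / 8 3 4]. Elementwise product with the kernel and sum: 3·-1 + 9·-1 + 7·3 + 2·1 + 8·-1 + 3·-1 + 4·1.

4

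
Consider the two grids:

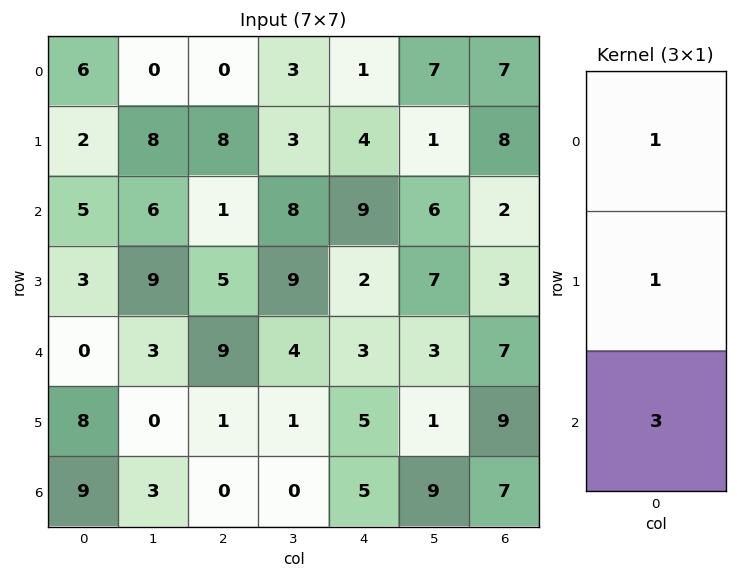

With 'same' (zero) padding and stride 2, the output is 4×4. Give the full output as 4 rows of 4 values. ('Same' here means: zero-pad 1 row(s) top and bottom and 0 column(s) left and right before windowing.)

12 24 13 31
16 24 19 19
27 17 20 37
17 1 10 16

Output[0,0]: The receptive field on the zero-padded input at this output position is [0 / 6 / 2]. Elementwise product with the kernel and sum: 0·1 + 6·1 + 2·3.
Output[0,1]: The receptive field on the zero-padded input at this output position is [0 / 0 / 8]. Elementwise product with the kernel and sum: 0·1 + 0·1 + 8·3.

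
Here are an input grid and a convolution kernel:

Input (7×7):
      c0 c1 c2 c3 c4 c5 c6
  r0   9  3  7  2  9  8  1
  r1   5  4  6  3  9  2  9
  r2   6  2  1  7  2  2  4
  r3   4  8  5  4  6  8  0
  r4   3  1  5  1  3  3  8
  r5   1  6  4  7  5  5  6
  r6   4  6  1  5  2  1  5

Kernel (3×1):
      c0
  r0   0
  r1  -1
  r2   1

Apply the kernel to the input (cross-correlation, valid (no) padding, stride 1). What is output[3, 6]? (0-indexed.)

-2

The receptive field on the input at this output position is [0 / 8 / 6]. Elementwise product with the kernel and sum: 8·-1 + 6·1.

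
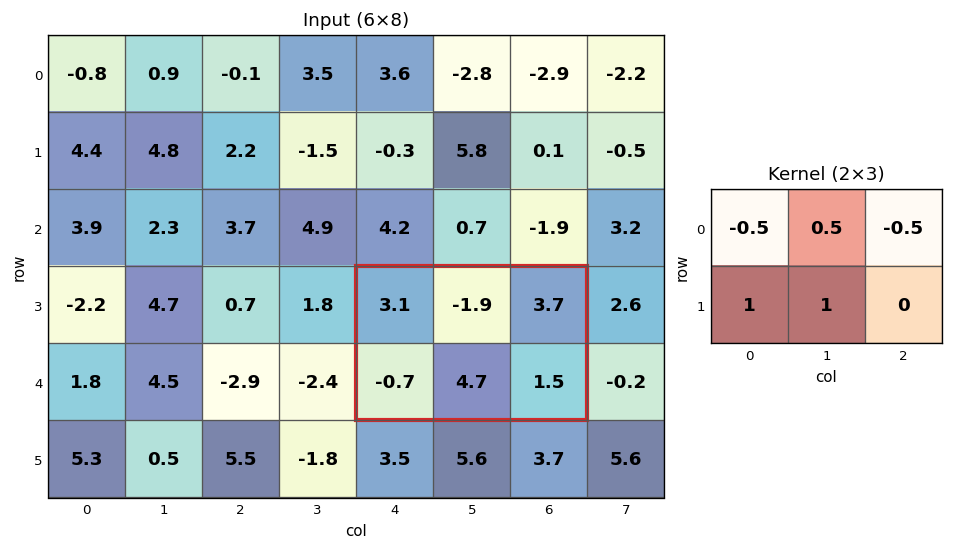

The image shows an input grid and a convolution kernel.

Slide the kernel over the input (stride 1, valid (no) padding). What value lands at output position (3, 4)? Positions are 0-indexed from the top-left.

The receptive field on the input at this output position is [3.1 -1.9 3.7 / -0.7 4.7 1.5]. Elementwise product with the kernel and sum: 3.1·-0.5 + -1.9·0.5 + 3.7·-0.5 + -0.7·1 + 4.7·1.

-0.35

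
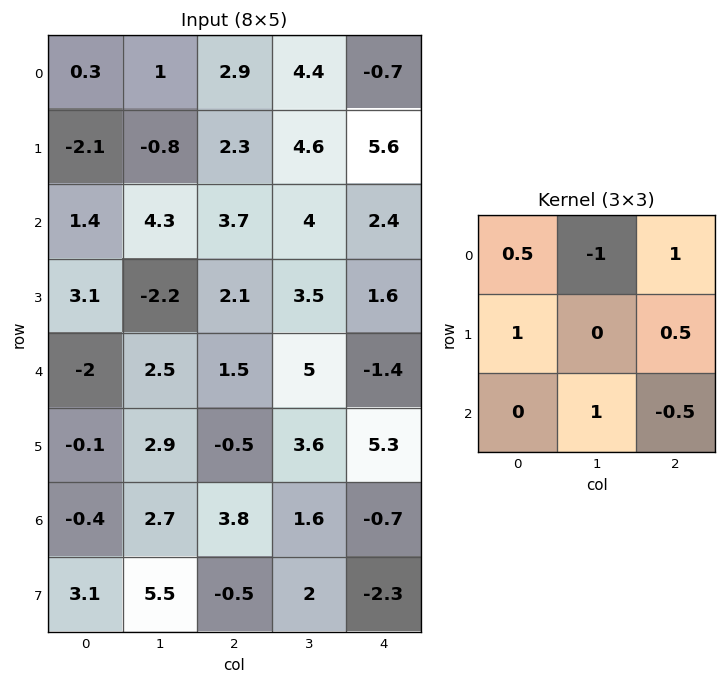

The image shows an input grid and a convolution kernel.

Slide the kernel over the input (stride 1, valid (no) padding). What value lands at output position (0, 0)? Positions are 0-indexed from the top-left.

3.55

The receptive field on the input at this output position is [0.3 1 2.9 / -2.1 -0.8 2.3 / 1.4 4.3 3.7]. Elementwise product with the kernel and sum: 0.3·0.5 + 1·-1 + 2.9·1 + -2.1·1 + 2.3·0.5 + 4.3·1 + 3.7·-0.5.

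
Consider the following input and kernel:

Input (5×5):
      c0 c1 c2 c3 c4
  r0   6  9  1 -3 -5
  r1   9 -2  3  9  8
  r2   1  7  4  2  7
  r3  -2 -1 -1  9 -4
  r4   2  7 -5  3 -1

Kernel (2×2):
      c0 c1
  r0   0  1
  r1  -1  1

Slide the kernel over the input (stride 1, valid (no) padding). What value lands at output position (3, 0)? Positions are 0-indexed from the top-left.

4

The receptive field on the input at this output position is [-2 -1 / 2 7]. Elementwise product with the kernel and sum: -1·1 + 2·-1 + 7·1.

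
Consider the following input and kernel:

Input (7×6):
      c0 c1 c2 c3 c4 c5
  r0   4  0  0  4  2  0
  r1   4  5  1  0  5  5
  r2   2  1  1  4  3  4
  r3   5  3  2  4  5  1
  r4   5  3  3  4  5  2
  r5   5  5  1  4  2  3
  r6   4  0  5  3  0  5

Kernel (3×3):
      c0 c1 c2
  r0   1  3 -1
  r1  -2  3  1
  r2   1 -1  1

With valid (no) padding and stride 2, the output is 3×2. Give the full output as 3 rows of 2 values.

Output[0,0]: The receptive field on the input at this output position is [4 0 0 / 4 5 1 / 2 1 1]. Elementwise product with the kernel and sum: 4·1 + 0·3 + 0·-1 + 4·-2 + 5·3 + 1·1 + 2·1 + 1·-1 + 1·1.
Output[0,1]: The receptive field on the input at this output position is [0 4 2 / 1 0 5 / 1 4 3]. Elementwise product with the kernel and sum: 0·1 + 4·3 + 2·-1 + 1·-2 + 0·3 + 5·1 + 1·1 + 4·-1 + 3·1.

14 13
10 27
26 24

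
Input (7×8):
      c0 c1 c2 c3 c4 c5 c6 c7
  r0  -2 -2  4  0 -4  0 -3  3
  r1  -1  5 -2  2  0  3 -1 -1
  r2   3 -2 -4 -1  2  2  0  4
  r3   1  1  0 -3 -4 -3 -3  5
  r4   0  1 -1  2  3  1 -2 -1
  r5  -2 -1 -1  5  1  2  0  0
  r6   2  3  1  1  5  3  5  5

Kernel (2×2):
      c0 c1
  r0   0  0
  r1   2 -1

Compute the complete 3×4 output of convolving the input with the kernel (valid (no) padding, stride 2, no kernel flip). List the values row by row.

Output[0,0]: The receptive field on the input at this output position is [-2 -2 / -1 5]. Elementwise product with the kernel and sum: -1·2 + 5·-1.
Output[0,1]: The receptive field on the input at this output position is [4 0 / -2 2]. Elementwise product with the kernel and sum: -2·2 + 2·-1.

-7 -6 -3 -1
1 3 -5 -11
-3 -7 0 0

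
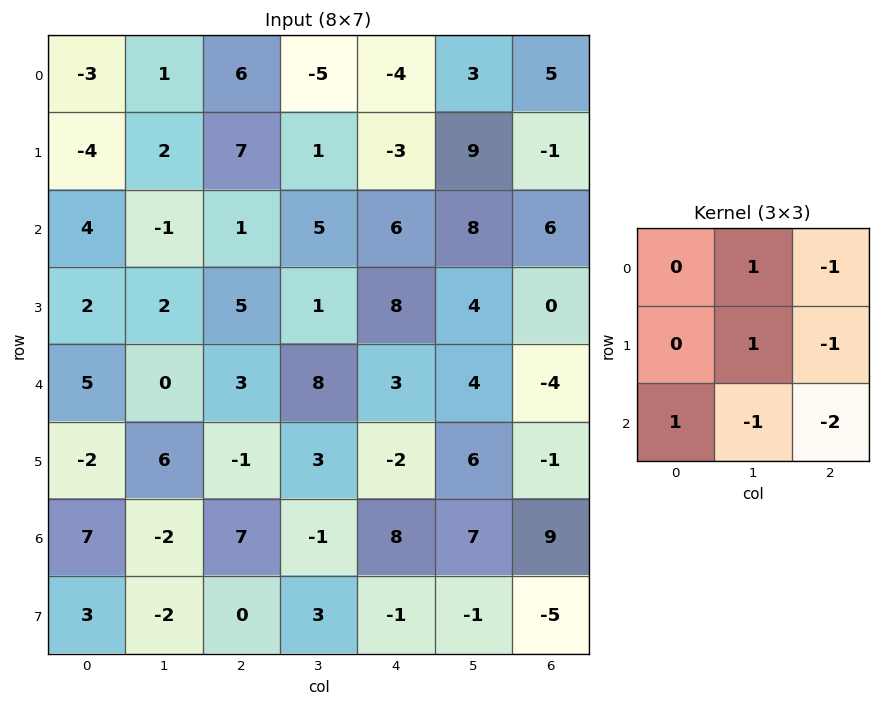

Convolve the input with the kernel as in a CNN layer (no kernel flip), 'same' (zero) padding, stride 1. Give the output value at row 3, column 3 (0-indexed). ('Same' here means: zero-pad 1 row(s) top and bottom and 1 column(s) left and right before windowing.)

-19

The receptive field on the zero-padded input at this output position is [1 5 6 / 5 1 8 / 3 8 3]. Elementwise product with the kernel and sum: 5·1 + 6·-1 + 1·1 + 8·-1 + 3·1 + 8·-1 + 3·-2.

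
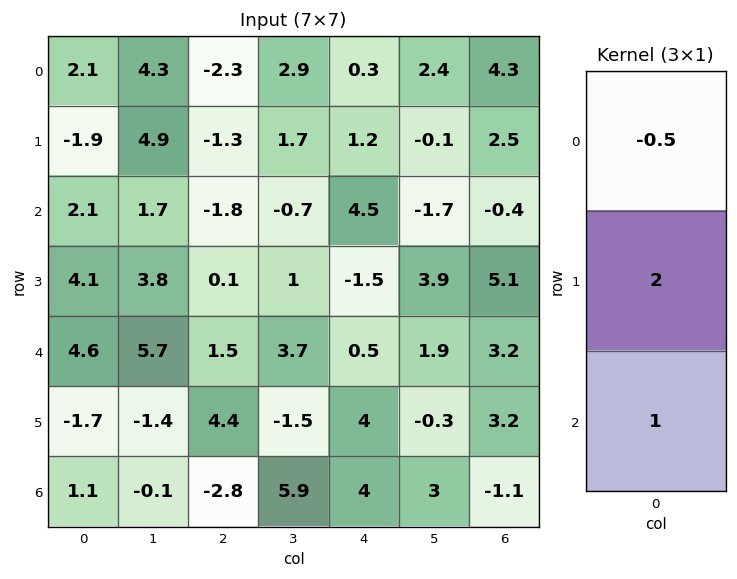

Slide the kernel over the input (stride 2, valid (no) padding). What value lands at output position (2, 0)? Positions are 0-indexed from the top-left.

-4.6

The receptive field on the input at this output position is [4.6 / -1.7 / 1.1]. Elementwise product with the kernel and sum: 4.6·-0.5 + -1.7·2 + 1.1·1.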